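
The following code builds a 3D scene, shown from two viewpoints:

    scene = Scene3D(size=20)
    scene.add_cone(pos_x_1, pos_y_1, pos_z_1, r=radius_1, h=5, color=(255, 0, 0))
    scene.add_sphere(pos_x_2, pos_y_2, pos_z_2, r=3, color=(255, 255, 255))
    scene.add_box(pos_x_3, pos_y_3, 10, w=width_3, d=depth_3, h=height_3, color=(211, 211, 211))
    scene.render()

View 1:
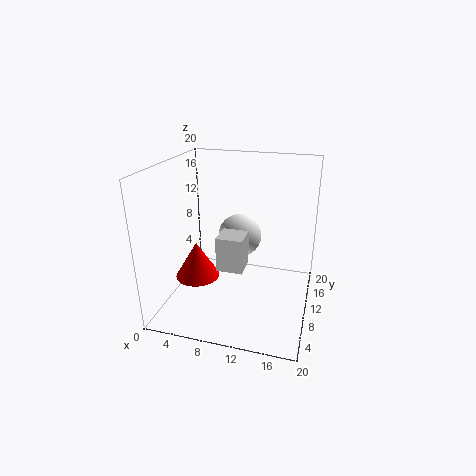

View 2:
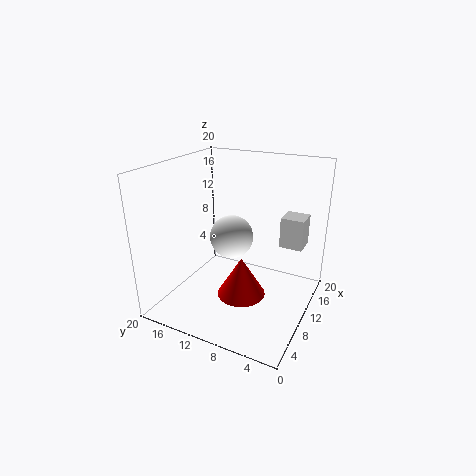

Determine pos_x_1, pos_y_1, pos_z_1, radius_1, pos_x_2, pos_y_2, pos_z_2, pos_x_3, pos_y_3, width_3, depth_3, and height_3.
pos_x_1 = 5, pos_y_1 = 7, pos_z_1 = 5, radius_1 = 3, pos_x_2 = 10, pos_y_2 = 11, pos_z_2 = 10, pos_x_3 = 10, pos_y_3 = 1, width_3 = 3, depth_3 = 3, height_3 = 4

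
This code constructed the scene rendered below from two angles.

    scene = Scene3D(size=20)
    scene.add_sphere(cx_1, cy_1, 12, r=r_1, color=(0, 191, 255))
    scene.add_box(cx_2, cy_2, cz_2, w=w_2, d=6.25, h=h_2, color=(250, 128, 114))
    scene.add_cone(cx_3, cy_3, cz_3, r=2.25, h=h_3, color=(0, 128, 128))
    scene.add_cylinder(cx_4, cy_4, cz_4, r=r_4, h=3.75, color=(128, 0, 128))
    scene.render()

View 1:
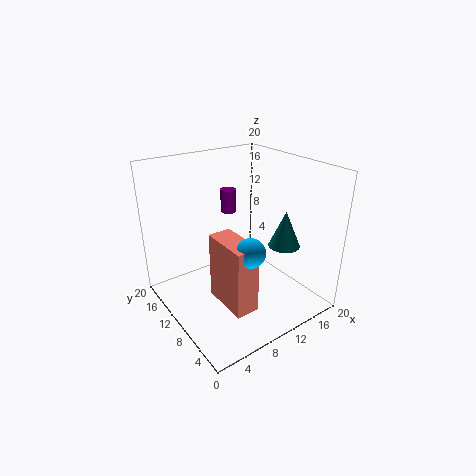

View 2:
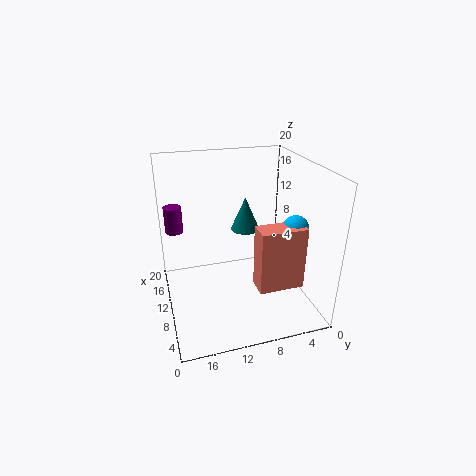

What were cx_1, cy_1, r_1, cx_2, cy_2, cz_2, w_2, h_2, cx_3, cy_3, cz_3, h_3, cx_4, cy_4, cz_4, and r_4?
cx_1 = 6.75; cy_1 = 3; r_1 = 1.75; cx_2 = 4.5; cy_2 = 2.25; cz_2 = 4; w_2 = 3; h_2 = 8.75; cx_3 = 16; cy_3 = 7; cz_3 = 8.25; h_3 = 5.25; cx_4 = 14; cy_4 = 18.25; cz_4 = 10.25; r_4 = 1.25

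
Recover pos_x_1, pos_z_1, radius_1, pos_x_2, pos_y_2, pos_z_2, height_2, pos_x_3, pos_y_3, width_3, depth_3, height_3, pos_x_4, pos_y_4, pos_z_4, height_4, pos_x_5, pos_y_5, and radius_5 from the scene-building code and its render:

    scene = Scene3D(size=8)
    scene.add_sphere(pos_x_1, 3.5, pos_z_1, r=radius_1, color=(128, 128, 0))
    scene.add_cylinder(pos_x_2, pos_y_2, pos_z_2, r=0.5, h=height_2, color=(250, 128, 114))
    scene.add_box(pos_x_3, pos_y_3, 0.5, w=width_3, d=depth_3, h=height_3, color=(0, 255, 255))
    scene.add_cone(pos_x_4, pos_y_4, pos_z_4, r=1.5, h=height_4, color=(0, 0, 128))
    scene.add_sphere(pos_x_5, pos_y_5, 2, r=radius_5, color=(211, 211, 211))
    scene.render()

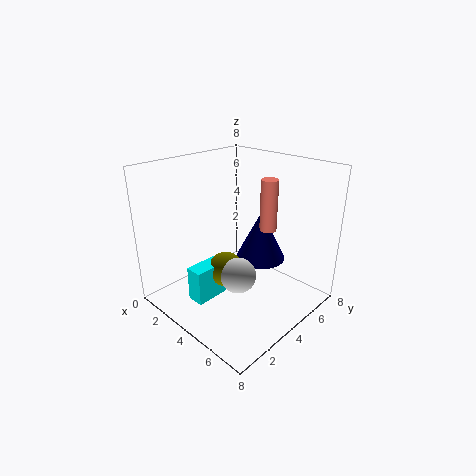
pos_x_1 = 3.5; pos_z_1 = 2; radius_1 = 1; pos_x_2 = 4.5; pos_y_2 = 6; pos_z_2 = 4; height_2 = 3; pos_x_3 = 2.5; pos_y_3 = 1.5; width_3 = 1; depth_3 = 2; height_3 = 2; pos_x_4 = 4; pos_y_4 = 6; pos_z_4 = 2; height_4 = 3; pos_x_5 = 4.5; pos_y_5 = 3.5; radius_5 = 1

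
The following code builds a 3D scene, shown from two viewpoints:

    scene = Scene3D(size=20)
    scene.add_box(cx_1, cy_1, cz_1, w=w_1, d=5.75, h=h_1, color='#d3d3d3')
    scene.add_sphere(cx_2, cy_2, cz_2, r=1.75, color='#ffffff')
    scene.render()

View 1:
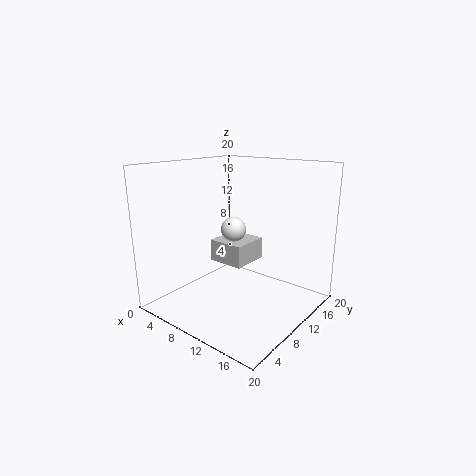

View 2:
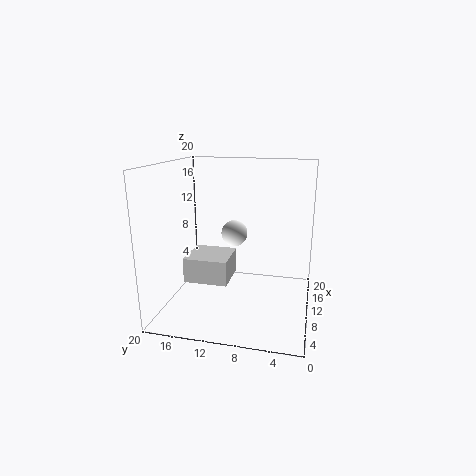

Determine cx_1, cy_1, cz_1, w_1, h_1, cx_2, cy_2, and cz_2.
cx_1 = 4.5; cy_1 = 10.25; cz_1 = 5.25; w_1 = 5.5; h_1 = 3.25; cx_2 = 9; cy_2 = 10.25; cz_2 = 11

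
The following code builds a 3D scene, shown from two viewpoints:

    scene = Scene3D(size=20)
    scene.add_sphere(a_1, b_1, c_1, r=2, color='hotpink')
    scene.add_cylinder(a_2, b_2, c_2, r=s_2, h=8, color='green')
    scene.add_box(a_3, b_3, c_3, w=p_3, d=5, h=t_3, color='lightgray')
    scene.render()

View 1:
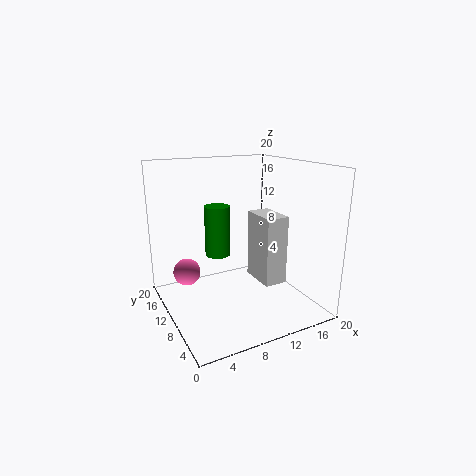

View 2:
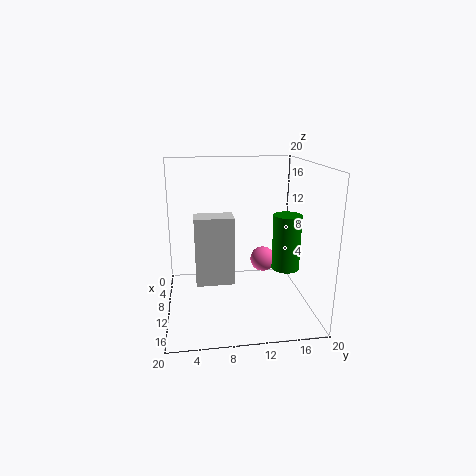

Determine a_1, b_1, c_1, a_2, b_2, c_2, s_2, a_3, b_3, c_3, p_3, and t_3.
a_1 = 4
b_1 = 15
c_1 = 4
a_2 = 10
b_2 = 17
c_2 = 5
s_2 = 2
a_3 = 11
b_3 = 4
c_3 = 5
p_3 = 3
t_3 = 9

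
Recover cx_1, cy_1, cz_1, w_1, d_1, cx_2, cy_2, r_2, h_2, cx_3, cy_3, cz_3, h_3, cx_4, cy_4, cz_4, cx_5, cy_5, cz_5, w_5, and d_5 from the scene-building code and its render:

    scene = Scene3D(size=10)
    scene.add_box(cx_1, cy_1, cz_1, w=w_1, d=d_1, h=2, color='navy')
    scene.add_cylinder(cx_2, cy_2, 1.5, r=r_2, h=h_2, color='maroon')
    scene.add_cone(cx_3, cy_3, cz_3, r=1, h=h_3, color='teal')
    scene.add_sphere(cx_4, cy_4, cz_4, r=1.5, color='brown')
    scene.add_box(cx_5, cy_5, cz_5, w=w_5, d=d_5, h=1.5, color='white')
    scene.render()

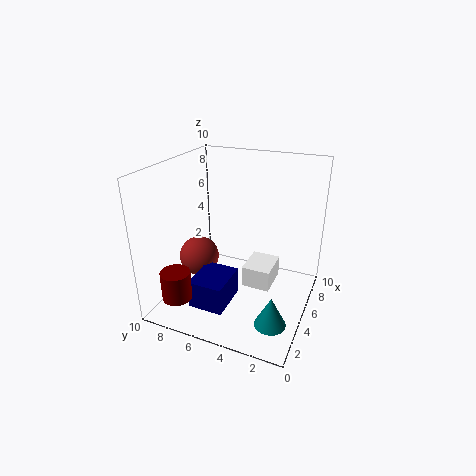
cx_1 = 2; cy_1 = 5; cz_1 = 0.5; w_1 = 3; d_1 = 2.5; cx_2 = 1.5; cy_2 = 8; r_2 = 1; h_2 = 2; cx_3 = 2; cy_3 = 1.5; cz_3 = 1; h_3 = 2; cx_4 = 5.5; cy_4 = 8.5; cz_4 = 2.5; cx_5 = 4.5; cy_5 = 2.5; cz_5 = 1.5; w_5 = 2.5; d_5 = 2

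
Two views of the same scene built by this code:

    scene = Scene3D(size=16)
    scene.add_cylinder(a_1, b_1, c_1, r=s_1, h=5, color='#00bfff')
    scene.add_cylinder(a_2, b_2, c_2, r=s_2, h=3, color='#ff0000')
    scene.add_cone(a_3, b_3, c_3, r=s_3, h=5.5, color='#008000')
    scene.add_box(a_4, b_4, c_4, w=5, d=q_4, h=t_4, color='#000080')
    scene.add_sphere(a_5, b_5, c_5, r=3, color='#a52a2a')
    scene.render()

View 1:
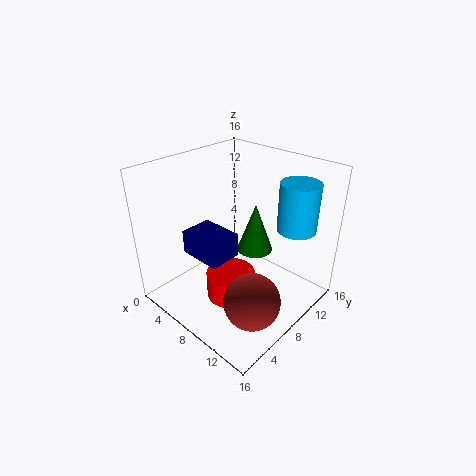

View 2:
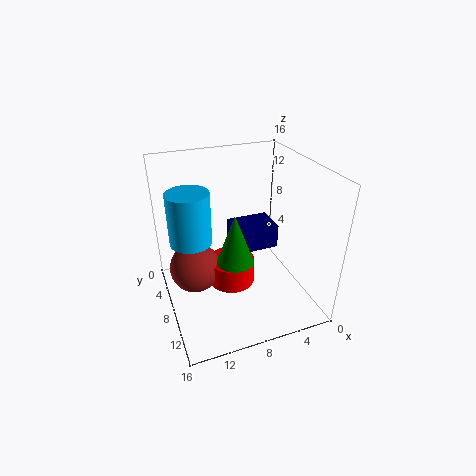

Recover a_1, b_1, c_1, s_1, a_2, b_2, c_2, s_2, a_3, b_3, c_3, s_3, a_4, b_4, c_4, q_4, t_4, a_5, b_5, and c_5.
a_1 = 13.75, b_1 = 10.5, c_1 = 10.25, s_1 = 2, a_2 = 8.25, b_2 = 6.5, c_2 = 1.25, s_2 = 2.75, a_3 = 9, b_3 = 9.75, c_3 = 6.25, s_3 = 2, a_4 = 3, b_4 = 4.25, c_4 = 5.75, q_4 = 3.75, t_4 = 2.75, a_5 = 12.5, b_5 = 5.25, c_5 = 3.25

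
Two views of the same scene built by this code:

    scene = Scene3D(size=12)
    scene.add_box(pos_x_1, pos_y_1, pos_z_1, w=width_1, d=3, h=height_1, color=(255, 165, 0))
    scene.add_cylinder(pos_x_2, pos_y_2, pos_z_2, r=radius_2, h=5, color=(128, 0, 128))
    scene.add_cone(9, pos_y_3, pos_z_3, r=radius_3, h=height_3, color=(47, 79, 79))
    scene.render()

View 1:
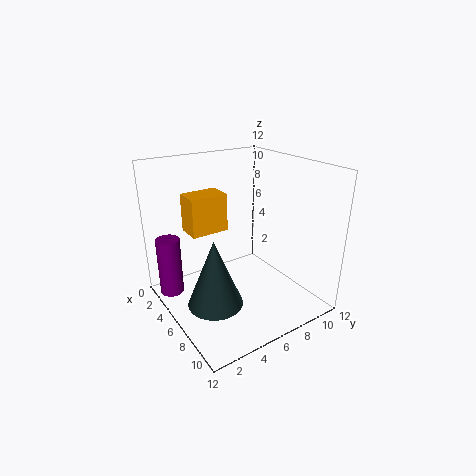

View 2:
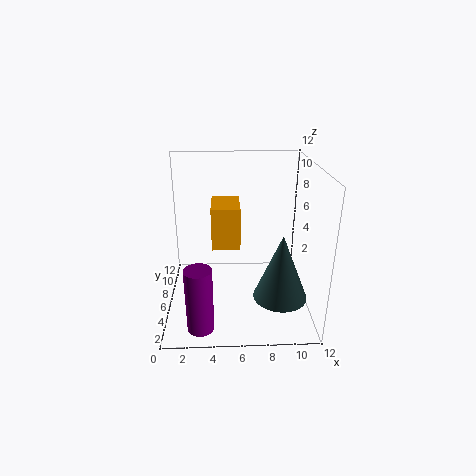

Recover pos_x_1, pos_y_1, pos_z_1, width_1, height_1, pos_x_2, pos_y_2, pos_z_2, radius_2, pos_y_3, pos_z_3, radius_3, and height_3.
pos_x_1 = 4; pos_y_1 = 2; pos_z_1 = 7; width_1 = 2; height_1 = 3; pos_x_2 = 3; pos_y_2 = 1; pos_z_2 = 1; radius_2 = 1; pos_y_3 = 2; pos_z_3 = 3; radius_3 = 2; height_3 = 5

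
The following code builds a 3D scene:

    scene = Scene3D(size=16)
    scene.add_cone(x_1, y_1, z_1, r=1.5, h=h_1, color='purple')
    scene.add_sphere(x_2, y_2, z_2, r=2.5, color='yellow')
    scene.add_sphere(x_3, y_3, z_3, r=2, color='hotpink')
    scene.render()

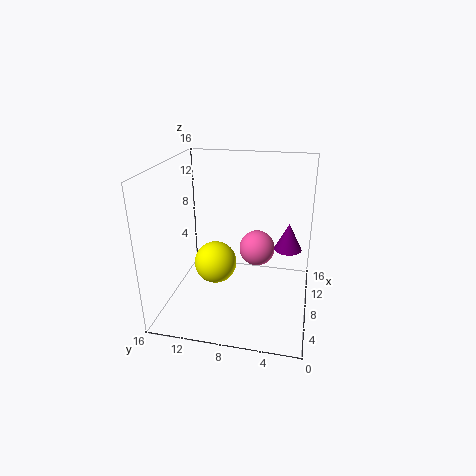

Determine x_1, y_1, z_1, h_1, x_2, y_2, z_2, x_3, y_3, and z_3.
x_1 = 8.5, y_1 = 2.5, z_1 = 7, h_1 = 3, x_2 = 9, y_2 = 11, z_2 = 4, x_3 = 9, y_3 = 6, z_3 = 6.5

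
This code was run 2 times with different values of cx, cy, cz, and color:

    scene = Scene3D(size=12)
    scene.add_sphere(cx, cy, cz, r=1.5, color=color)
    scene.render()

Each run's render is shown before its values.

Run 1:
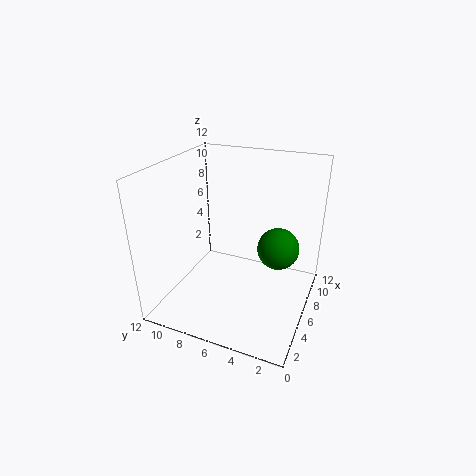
cx = 4
cy = 2
cz = 7
color = 'green'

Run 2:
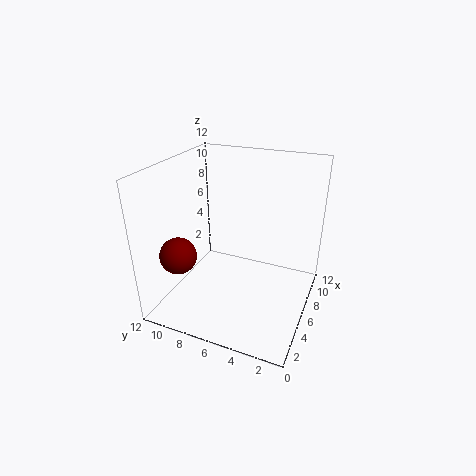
cx = 3
cy = 10
cz = 5
color = 'maroon'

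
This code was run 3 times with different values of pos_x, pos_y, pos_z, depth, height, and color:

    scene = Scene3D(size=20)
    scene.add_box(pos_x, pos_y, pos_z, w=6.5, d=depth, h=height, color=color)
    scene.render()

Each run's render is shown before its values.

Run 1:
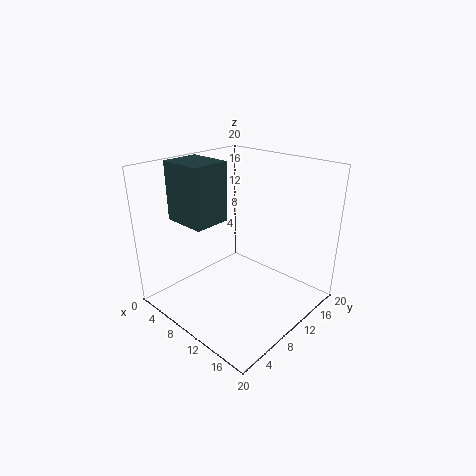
pos_x = 0.5; pos_y = 5.5; pos_z = 11.5; depth = 5.5; height = 8.5; color = 'darkslategray'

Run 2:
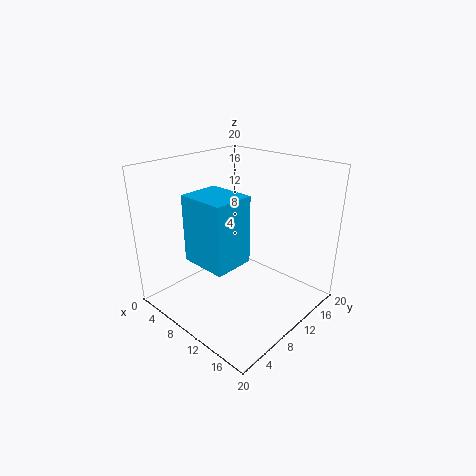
pos_x = 6.5; pos_y = 3.5; pos_z = 8; depth = 5.5; height = 9; color = 'deepskyblue'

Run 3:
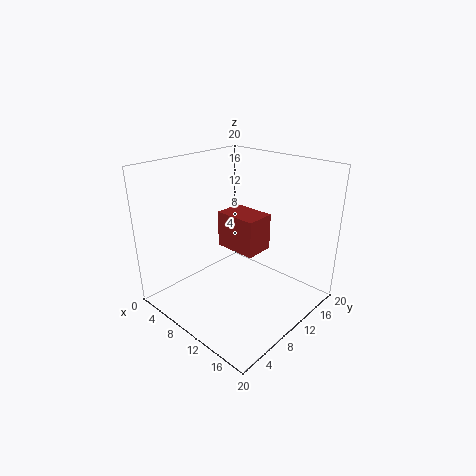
pos_x = 4.5; pos_y = 11.5; pos_z = 6.5; depth = 4.5; height = 5.5; color = 'brown'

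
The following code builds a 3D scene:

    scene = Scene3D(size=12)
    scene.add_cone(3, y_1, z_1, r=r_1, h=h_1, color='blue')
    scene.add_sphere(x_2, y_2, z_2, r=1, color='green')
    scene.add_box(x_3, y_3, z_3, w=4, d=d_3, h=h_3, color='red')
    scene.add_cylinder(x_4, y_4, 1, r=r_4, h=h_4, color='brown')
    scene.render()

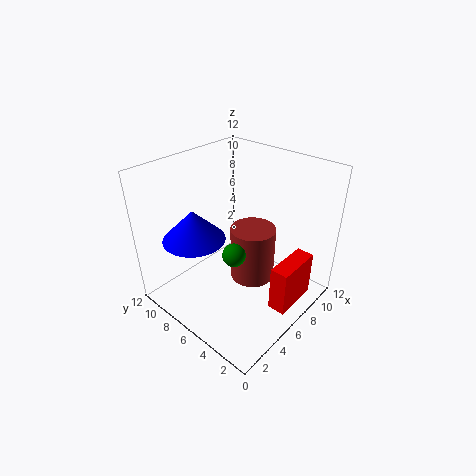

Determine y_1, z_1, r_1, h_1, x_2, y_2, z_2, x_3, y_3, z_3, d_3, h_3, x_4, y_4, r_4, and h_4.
y_1 = 8; z_1 = 6.5; r_1 = 2.5; h_1 = 2.5; x_2 = 5.5; y_2 = 6; z_2 = 4.5; x_3 = 6; y_3 = 1; z_3 = 0.5; d_3 = 1.5; h_3 = 4; x_4 = 8; y_4 = 6; r_4 = 2; h_4 = 5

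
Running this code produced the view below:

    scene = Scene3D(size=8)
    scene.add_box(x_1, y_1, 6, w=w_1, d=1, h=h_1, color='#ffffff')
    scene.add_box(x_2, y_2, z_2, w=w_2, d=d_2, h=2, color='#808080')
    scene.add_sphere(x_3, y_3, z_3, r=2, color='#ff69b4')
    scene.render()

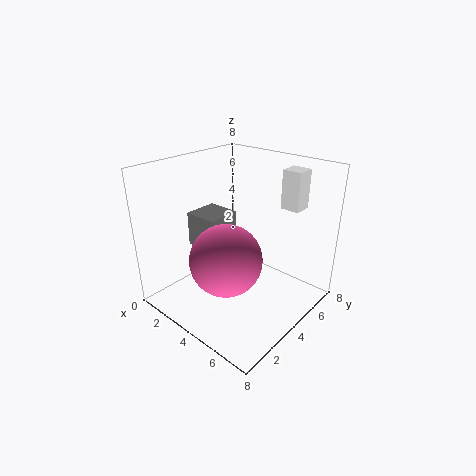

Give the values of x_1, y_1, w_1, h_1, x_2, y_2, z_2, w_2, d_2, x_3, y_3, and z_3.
x_1 = 6, y_1 = 5, w_1 = 1, h_1 = 2, x_2 = 1, y_2 = 3, z_2 = 3, w_2 = 2, d_2 = 2, x_3 = 4, y_3 = 3, z_3 = 3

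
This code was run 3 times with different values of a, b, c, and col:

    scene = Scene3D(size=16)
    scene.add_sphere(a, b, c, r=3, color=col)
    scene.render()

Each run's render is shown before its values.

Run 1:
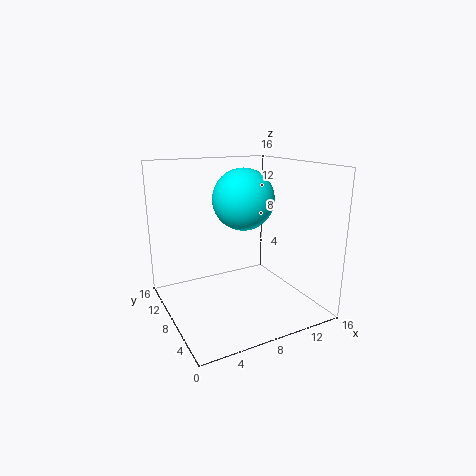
a = 7; b = 5; c = 13; col = 'cyan'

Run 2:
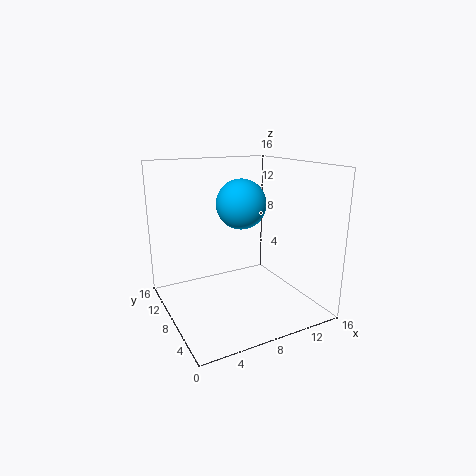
a = 10; b = 11; c = 11; col = 'deepskyblue'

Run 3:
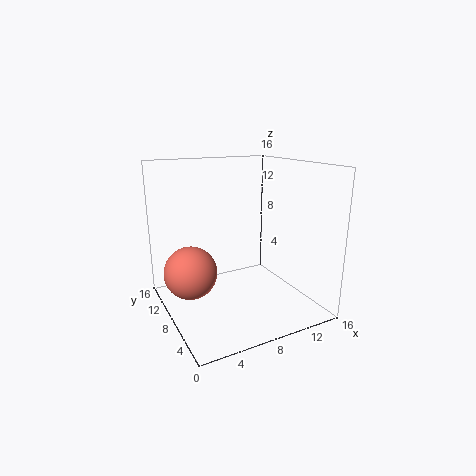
a = 3; b = 10; c = 4; col = 'salmon'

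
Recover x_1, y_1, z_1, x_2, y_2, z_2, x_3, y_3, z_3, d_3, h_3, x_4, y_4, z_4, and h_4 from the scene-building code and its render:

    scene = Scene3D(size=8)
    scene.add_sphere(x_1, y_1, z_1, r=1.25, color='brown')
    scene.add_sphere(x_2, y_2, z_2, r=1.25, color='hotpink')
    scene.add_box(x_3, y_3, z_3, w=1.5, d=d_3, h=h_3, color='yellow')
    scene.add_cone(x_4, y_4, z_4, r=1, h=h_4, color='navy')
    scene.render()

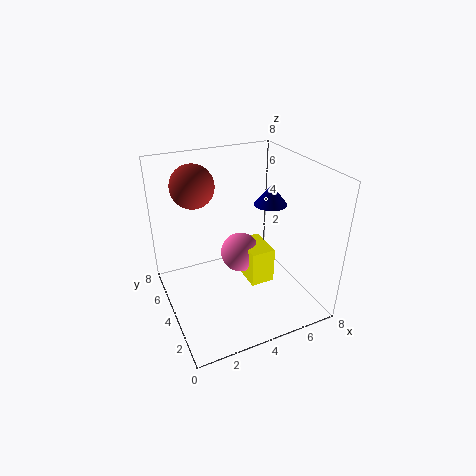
x_1 = 2.25, y_1 = 6.25, z_1 = 6.5, x_2 = 5, y_2 = 5.75, z_2 = 1.75, x_3 = 5, y_3 = 4, z_3 = 0.25, d_3 = 2.25, h_3 = 2.25, x_4 = 6.75, y_4 = 5.25, z_4 = 5, h_4 = 1.25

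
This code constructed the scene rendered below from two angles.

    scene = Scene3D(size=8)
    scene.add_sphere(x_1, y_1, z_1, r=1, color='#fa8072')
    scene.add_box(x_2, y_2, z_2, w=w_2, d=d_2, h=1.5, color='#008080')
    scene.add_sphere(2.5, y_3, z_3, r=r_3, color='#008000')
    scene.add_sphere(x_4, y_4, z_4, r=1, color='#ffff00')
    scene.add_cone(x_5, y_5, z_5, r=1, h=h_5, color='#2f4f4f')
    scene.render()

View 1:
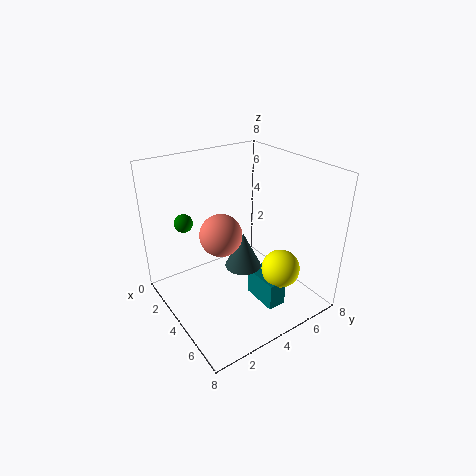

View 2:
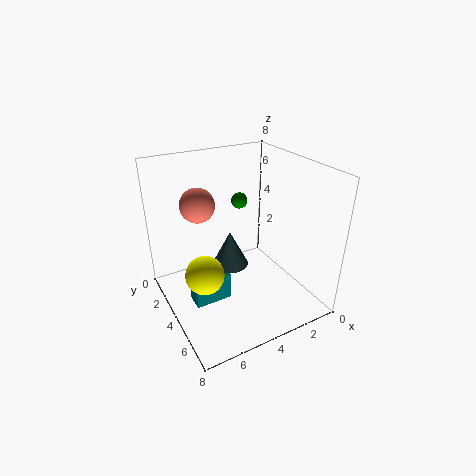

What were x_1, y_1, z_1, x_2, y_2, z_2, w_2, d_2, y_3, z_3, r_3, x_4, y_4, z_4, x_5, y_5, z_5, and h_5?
x_1 = 5.5, y_1 = 2, z_1 = 5.5, x_2 = 5, y_2 = 4, z_2 = 1, w_2 = 2, d_2 = 1, y_3 = 1.5, z_3 = 5, r_3 = 0.5, x_4 = 6.5, y_4 = 5, z_4 = 3, x_5 = 4.5, y_5 = 4, z_5 = 2.5, h_5 = 2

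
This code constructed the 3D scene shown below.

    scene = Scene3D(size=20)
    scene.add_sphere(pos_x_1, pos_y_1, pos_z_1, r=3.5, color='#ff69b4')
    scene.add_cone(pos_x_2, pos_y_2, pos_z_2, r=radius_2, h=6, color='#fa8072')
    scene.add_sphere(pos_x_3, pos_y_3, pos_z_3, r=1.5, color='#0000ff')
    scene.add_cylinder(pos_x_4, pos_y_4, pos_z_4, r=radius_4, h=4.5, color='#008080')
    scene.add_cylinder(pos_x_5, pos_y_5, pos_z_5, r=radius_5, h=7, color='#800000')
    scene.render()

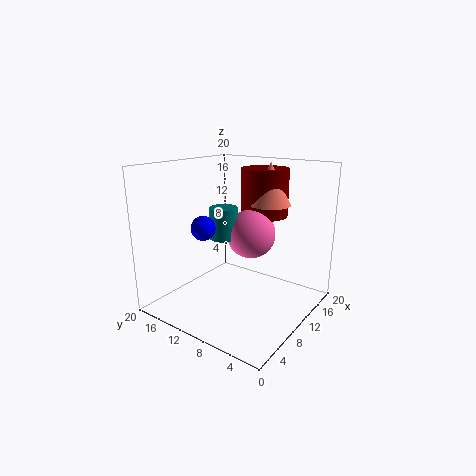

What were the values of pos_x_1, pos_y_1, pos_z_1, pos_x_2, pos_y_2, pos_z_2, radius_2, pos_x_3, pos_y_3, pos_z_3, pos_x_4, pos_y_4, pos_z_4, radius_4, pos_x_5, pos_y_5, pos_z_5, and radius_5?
pos_x_1 = 12.5, pos_y_1 = 9.5, pos_z_1 = 10, pos_x_2 = 15, pos_y_2 = 8, pos_z_2 = 14, radius_2 = 3, pos_x_3 = 3.5, pos_y_3 = 10.5, pos_z_3 = 13, pos_x_4 = 10, pos_y_4 = 12.5, pos_z_4 = 9.5, radius_4 = 2, pos_x_5 = 16, pos_y_5 = 9.5, pos_z_5 = 12, radius_5 = 3.5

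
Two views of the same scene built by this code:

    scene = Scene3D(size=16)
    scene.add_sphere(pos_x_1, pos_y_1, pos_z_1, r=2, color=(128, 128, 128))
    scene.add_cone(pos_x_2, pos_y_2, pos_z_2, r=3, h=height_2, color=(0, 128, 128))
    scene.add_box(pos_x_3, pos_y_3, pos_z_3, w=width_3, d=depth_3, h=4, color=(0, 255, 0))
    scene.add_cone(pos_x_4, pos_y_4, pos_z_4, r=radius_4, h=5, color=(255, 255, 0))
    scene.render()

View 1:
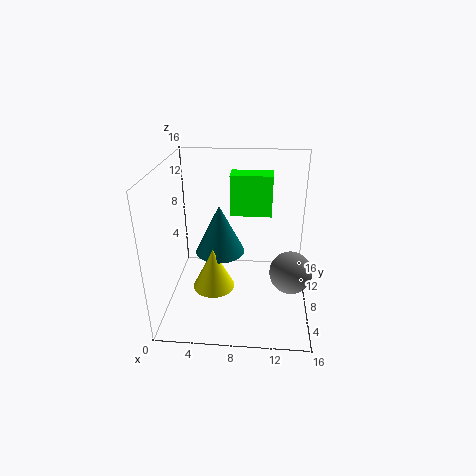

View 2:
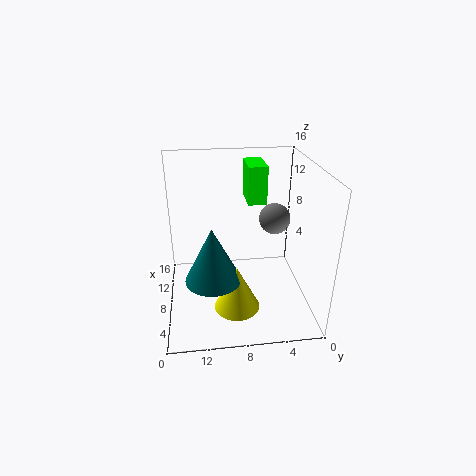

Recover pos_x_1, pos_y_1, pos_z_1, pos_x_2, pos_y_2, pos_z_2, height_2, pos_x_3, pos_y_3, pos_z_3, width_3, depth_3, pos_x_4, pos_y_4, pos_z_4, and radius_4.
pos_x_1 = 13.5
pos_y_1 = 2.5
pos_z_1 = 7.5
pos_x_2 = 5.5
pos_y_2 = 11
pos_z_2 = 4.5
height_2 = 6
pos_x_3 = 7.5
pos_y_3 = 5
pos_z_3 = 12
width_3 = 4
depth_3 = 2
pos_x_4 = 5
pos_y_4 = 8.5
pos_z_4 = 1
radius_4 = 2.5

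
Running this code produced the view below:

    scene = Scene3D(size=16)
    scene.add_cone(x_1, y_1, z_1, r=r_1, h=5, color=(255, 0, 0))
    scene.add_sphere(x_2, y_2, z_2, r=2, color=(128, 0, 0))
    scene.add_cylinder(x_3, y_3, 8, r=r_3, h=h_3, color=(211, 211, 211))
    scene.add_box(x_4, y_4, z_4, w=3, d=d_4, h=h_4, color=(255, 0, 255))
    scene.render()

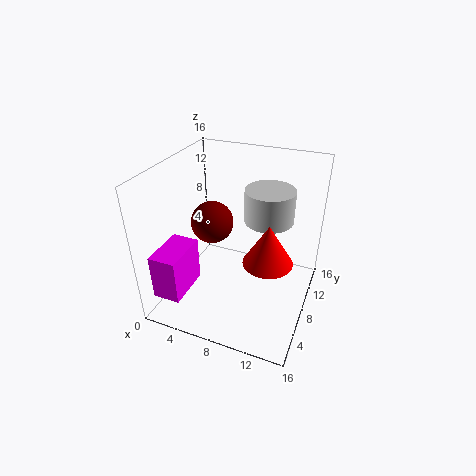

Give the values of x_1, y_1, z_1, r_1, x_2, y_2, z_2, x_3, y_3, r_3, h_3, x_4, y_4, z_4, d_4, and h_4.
x_1 = 11, y_1 = 10, z_1 = 4, r_1 = 3, x_2 = 7, y_2 = 4, z_2 = 12, x_3 = 10, y_3 = 13, r_3 = 3, h_3 = 4, x_4 = 1, y_4 = 1, z_4 = 3, d_4 = 5, h_4 = 5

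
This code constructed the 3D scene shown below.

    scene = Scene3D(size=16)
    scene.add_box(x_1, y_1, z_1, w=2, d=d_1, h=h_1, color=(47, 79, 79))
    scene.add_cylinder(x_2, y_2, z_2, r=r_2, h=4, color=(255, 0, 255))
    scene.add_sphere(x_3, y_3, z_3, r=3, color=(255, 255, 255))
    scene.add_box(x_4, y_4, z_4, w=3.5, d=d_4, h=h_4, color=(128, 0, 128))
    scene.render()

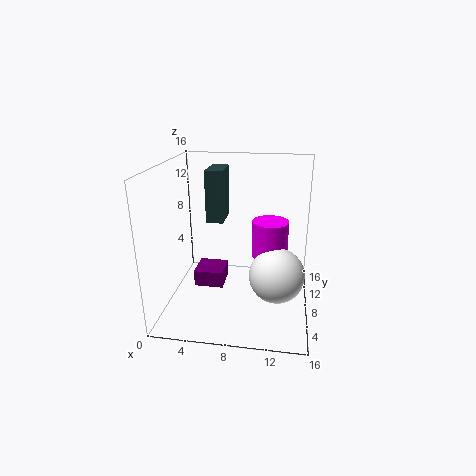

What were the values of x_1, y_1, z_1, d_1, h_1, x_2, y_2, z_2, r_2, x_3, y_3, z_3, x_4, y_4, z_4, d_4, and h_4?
x_1 = 4; y_1 = 9.5; z_1 = 9; d_1 = 4; h_1 = 6; x_2 = 11.5; y_2 = 8.5; z_2 = 6; r_2 = 2; x_3 = 12.5; y_3 = 6.5; z_3 = 4.5; x_4 = 2.5; y_4 = 8.5; z_4 = 1; d_4 = 3.5; h_4 = 2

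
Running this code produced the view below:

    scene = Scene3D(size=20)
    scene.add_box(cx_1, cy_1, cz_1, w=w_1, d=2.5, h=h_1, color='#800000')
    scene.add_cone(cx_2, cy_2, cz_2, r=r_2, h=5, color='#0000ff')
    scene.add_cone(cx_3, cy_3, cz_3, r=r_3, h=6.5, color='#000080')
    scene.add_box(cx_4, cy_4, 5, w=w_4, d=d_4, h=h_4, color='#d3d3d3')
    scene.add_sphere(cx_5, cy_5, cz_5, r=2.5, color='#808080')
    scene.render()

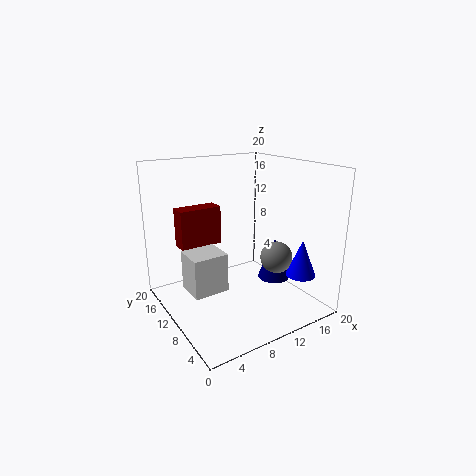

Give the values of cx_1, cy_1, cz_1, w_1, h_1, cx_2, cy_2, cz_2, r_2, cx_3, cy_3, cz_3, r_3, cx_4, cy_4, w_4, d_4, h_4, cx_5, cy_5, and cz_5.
cx_1 = 3, cy_1 = 13, cz_1 = 8.5, w_1 = 6, h_1 = 5.5, cx_2 = 16, cy_2 = 3.5, cz_2 = 5.5, r_2 = 2, cx_3 = 17.5, cy_3 = 11, cz_3 = 1.5, r_3 = 2.5, cx_4 = 1.5, cy_4 = 6, w_4 = 4.5, d_4 = 4, h_4 = 5, cx_5 = 17.5, cy_5 = 10.5, cz_5 = 5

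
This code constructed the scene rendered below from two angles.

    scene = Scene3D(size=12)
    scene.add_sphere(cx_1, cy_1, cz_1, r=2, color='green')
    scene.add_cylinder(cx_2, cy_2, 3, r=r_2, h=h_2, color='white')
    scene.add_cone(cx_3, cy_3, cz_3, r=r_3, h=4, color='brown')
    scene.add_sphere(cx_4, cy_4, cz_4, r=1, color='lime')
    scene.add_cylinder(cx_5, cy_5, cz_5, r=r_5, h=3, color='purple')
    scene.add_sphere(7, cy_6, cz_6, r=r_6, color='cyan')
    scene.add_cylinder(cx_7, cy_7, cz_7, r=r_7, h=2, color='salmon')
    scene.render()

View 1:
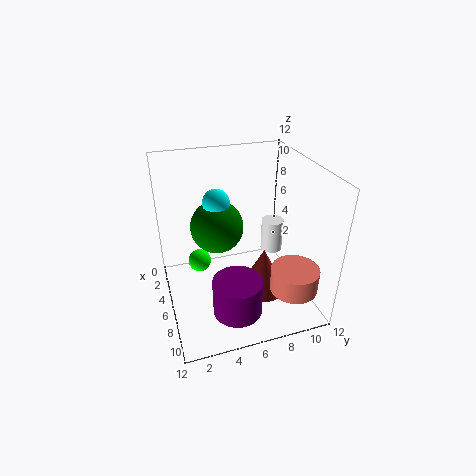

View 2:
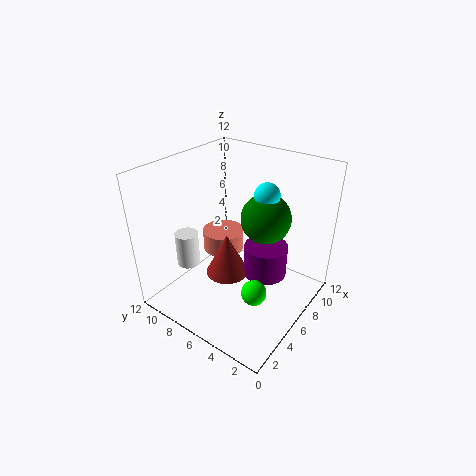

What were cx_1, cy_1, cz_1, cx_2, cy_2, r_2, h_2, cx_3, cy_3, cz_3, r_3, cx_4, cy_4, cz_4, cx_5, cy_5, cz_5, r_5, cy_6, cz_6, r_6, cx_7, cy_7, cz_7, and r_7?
cx_1 = 7
cy_1 = 4
cz_1 = 8
cx_2 = 4
cy_2 = 10
r_2 = 1
h_2 = 3
cx_3 = 7
cy_3 = 8
cz_3 = 1
r_3 = 2
cx_4 = 4
cy_4 = 3
cz_4 = 3
cx_5 = 9
cy_5 = 5
cz_5 = 1
r_5 = 2
cy_6 = 4
cz_6 = 10
r_6 = 1
cx_7 = 9
cy_7 = 10
cz_7 = 2
r_7 = 2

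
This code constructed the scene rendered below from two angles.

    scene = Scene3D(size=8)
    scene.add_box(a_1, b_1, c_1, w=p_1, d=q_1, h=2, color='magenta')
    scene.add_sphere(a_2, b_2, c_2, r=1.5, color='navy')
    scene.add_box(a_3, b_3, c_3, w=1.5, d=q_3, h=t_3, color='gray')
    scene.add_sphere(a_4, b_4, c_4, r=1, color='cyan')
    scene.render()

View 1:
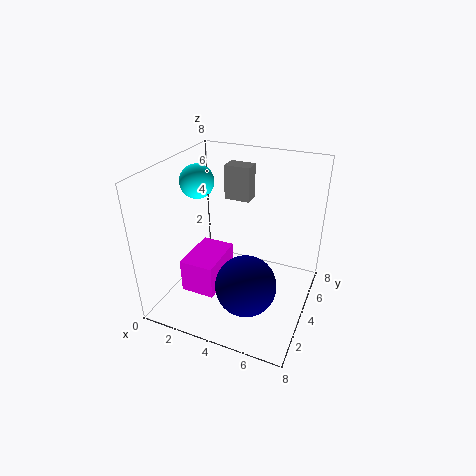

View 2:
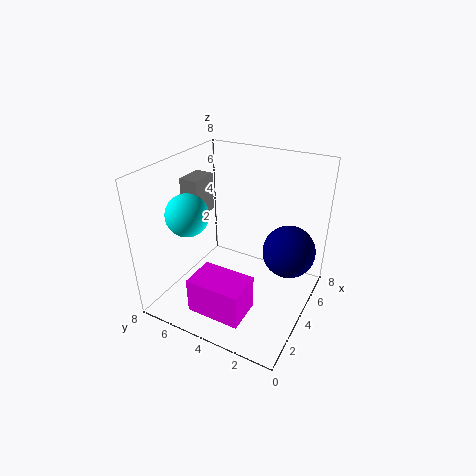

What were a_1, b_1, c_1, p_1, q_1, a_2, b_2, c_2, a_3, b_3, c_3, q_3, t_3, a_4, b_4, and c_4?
a_1 = 1, b_1 = 2.5, c_1 = 0.5, p_1 = 2, q_1 = 3, a_2 = 5.5, b_2 = 1.5, c_2 = 3, a_3 = 2.5, b_3 = 5.5, c_3 = 5.5, q_3 = 1, t_3 = 2, a_4 = 1, b_4 = 5, c_4 = 6.5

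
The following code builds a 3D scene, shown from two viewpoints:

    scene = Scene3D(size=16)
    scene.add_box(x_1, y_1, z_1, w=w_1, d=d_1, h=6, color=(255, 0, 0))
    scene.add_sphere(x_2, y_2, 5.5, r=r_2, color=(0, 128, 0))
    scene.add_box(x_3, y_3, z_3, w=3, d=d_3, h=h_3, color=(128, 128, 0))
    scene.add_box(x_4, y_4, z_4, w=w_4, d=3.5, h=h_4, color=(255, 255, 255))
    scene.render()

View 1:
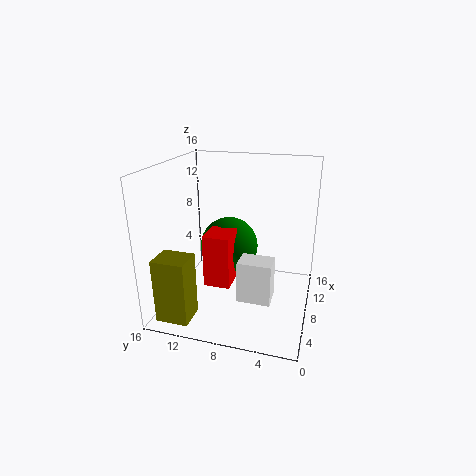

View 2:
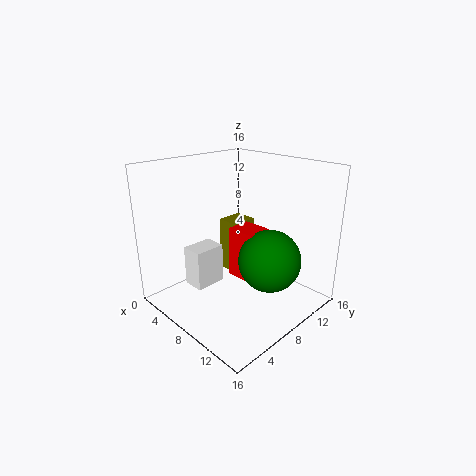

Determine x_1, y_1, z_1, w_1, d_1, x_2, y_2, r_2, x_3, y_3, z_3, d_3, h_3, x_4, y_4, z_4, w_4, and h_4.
x_1 = 6, y_1 = 8.5, z_1 = 2.5, w_1 = 3.5, d_1 = 3, x_2 = 11, y_2 = 10, r_2 = 3.5, x_3 = 1, y_3 = 11.5, z_3 = 0.5, d_3 = 3.5, h_3 = 7, x_4 = 4, y_4 = 3.5, z_4 = 2.5, w_4 = 2.5, h_4 = 4.5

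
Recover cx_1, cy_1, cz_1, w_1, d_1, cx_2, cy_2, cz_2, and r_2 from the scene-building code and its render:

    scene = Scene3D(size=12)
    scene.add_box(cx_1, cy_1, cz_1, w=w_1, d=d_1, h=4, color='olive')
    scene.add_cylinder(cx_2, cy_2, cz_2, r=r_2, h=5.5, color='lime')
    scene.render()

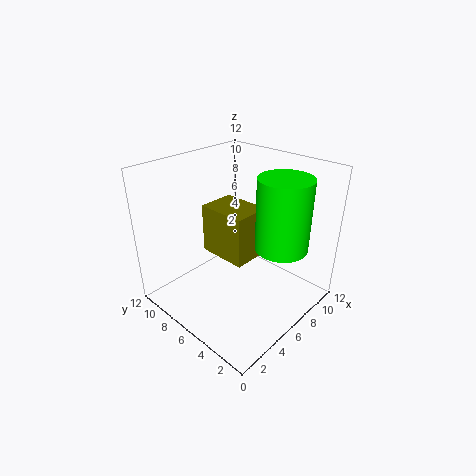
cx_1 = 4
cy_1 = 4
cz_1 = 5
w_1 = 3
d_1 = 4
cx_2 = 6.5
cy_2 = 2
cz_2 = 6.5
r_2 = 2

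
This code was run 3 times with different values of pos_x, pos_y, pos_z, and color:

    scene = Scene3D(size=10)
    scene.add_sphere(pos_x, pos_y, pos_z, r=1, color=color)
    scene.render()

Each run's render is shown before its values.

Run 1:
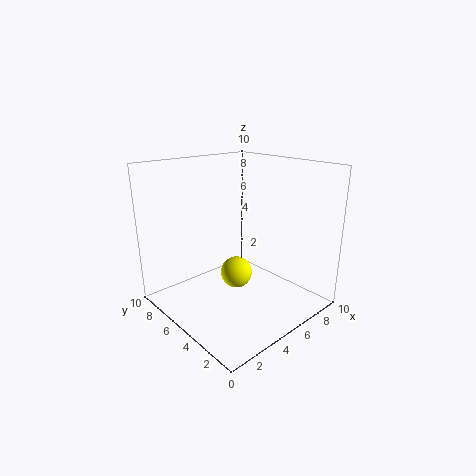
pos_x = 3.5
pos_y = 3.5
pos_z = 3.5
color = 'yellow'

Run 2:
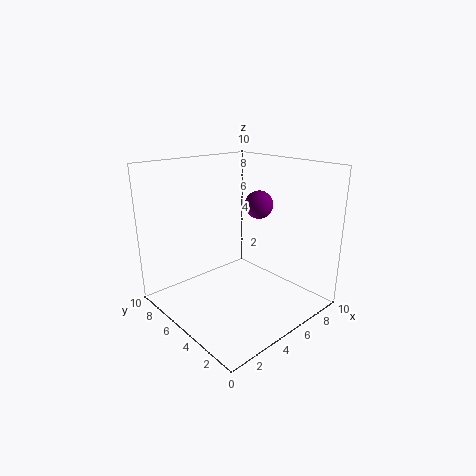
pos_x = 7
pos_y = 5
pos_z = 7
color = 'purple'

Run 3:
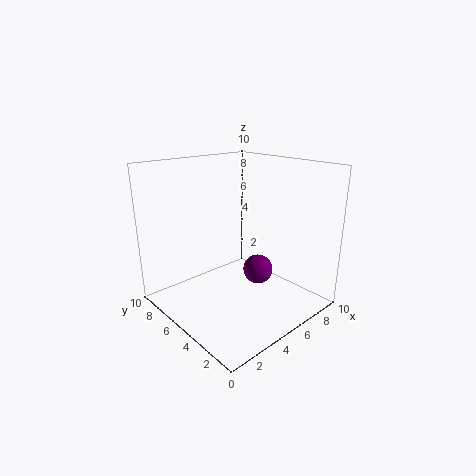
pos_x = 5.5
pos_y = 3.5
pos_z = 3
color = 'purple'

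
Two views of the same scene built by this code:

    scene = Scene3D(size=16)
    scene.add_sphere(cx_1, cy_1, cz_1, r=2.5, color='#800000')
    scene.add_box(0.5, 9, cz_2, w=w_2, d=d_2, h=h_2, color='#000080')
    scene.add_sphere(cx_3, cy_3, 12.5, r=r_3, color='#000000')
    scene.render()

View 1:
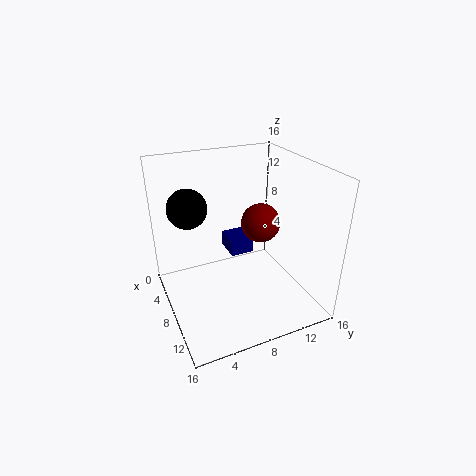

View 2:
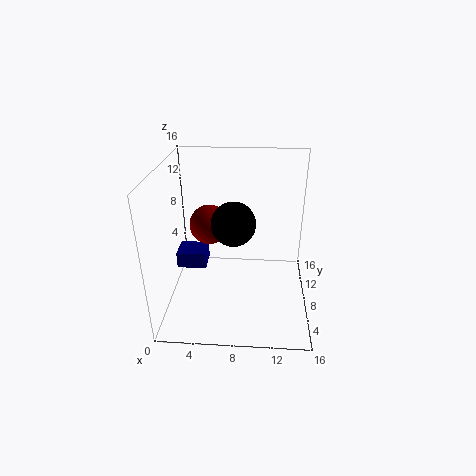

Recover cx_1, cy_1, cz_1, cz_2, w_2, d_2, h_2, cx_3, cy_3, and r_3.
cx_1 = 4, cy_1 = 13, cz_1 = 7, cz_2 = 3, w_2 = 3.5, d_2 = 3, h_2 = 2, cx_3 = 8, cy_3 = 2.5, r_3 = 2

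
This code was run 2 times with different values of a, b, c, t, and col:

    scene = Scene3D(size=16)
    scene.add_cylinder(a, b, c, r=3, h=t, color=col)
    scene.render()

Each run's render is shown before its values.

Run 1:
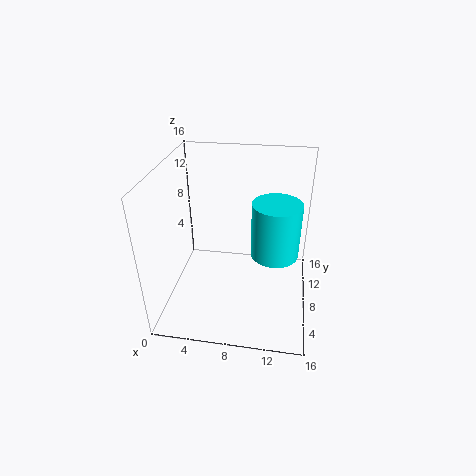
a = 12
b = 12
c = 3.5
t = 7
col = 'cyan'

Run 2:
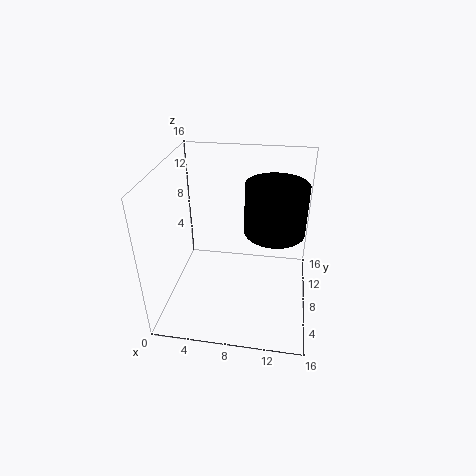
a = 12
b = 6
c = 10.5
t = 5
col = 'black'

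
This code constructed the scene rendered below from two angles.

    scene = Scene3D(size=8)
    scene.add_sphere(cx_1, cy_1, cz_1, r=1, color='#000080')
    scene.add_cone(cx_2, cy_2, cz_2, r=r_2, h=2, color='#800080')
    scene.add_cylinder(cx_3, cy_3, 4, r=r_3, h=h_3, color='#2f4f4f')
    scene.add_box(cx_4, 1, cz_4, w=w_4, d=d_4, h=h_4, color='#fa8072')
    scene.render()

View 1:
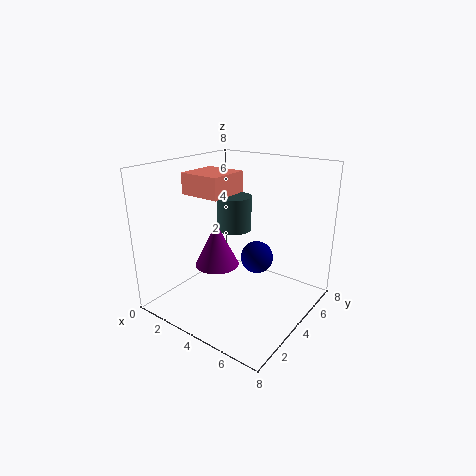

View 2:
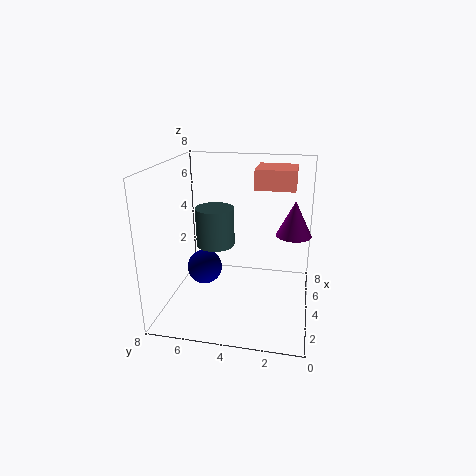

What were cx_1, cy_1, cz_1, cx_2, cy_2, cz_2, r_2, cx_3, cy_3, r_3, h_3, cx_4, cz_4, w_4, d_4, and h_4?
cx_1 = 4; cy_1 = 6; cz_1 = 2; cx_2 = 5; cy_2 = 1; cz_2 = 4; r_2 = 1; cx_3 = 3; cy_3 = 5; r_3 = 1; h_3 = 2; cx_4 = 3; cz_4 = 7; w_4 = 2; d_4 = 2; h_4 = 1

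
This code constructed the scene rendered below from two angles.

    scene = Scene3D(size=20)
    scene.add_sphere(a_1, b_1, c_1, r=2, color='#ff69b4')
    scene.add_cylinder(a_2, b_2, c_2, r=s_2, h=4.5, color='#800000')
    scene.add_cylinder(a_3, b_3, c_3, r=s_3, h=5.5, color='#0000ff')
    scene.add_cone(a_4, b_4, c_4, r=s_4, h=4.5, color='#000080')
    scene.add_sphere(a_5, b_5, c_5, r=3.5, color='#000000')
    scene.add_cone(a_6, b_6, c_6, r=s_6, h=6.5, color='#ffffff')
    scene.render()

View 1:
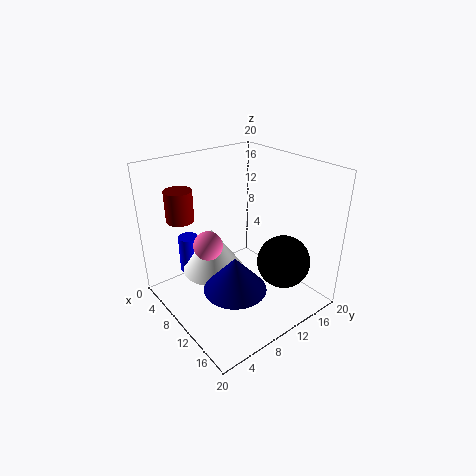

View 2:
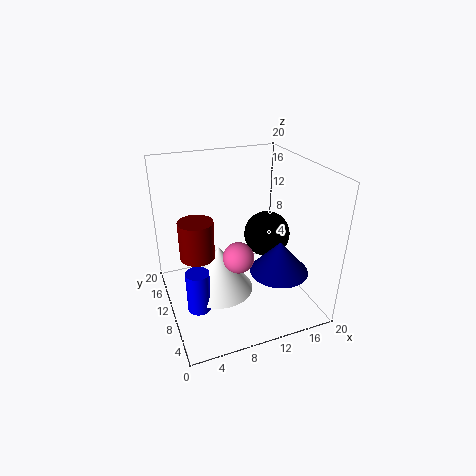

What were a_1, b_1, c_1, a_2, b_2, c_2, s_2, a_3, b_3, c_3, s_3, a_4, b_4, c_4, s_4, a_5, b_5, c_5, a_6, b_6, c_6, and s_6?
a_1 = 8.5; b_1 = 6; c_1 = 9.5; a_2 = 3; b_2 = 5; c_2 = 11.5; s_2 = 2; a_3 = 3; b_3 = 6; c_3 = 3; s_3 = 1.5; a_4 = 14.5; b_4 = 6; c_4 = 6; s_4 = 4; a_5 = 16; b_5 = 13; c_5 = 8; a_6 = 6.5; b_6 = 8; c_6 = 4; s_6 = 4.5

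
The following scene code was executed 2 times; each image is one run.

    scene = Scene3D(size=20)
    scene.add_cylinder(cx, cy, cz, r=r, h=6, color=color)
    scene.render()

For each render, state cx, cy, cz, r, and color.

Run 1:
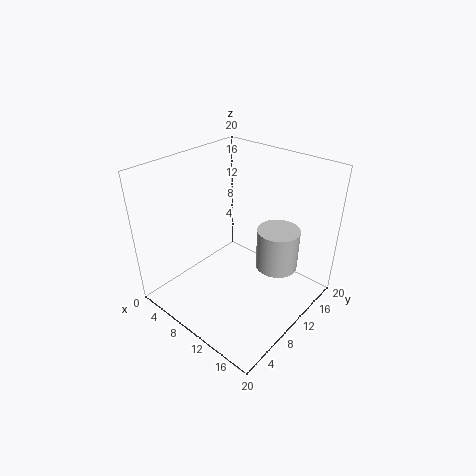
cx = 14; cy = 14; cz = 5; r = 3; color = 'lightgray'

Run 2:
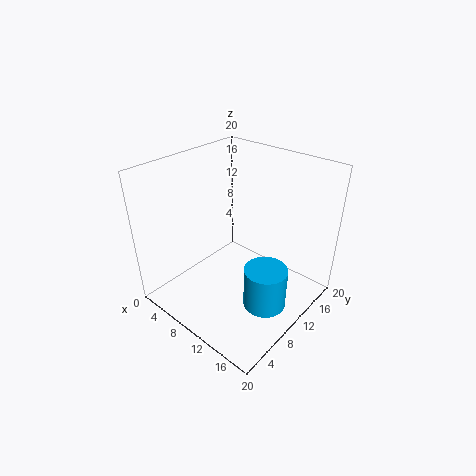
cx = 15; cy = 10; cz = 1; r = 3; color = 'deepskyblue'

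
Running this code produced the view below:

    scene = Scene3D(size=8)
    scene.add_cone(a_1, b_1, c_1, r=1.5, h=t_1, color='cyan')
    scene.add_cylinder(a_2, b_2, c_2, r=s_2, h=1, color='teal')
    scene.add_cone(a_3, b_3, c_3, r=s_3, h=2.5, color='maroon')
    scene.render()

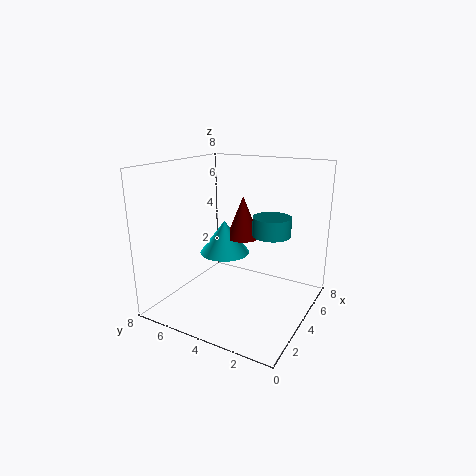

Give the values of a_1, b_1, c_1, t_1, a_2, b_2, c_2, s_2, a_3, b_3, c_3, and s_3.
a_1 = 5; b_1 = 5.5; c_1 = 2.5; t_1 = 2; a_2 = 4; b_2 = 2; c_2 = 4.5; s_2 = 1; a_3 = 5.5; b_3 = 4.5; c_3 = 3.5; s_3 = 1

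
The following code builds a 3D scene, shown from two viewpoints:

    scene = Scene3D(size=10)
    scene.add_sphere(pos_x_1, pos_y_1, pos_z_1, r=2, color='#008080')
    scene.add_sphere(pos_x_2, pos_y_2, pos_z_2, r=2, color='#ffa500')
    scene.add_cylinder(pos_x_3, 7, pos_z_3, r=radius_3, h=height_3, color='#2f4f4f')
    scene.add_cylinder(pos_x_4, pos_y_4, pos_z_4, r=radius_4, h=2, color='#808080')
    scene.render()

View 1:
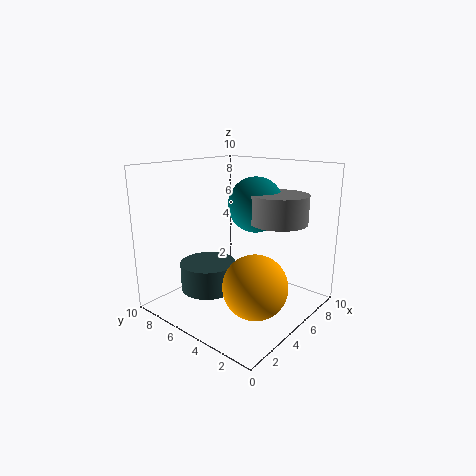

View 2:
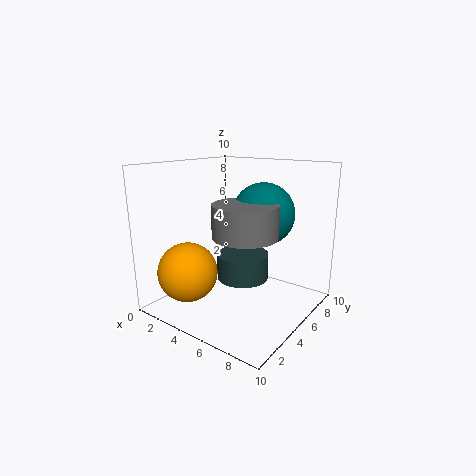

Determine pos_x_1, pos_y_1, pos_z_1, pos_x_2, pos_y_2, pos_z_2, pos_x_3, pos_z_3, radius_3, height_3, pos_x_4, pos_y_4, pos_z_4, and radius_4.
pos_x_1 = 7, pos_y_1 = 5, pos_z_1 = 7, pos_x_2 = 3, pos_y_2 = 2, pos_z_2 = 3, pos_x_3 = 4, pos_z_3 = 1, radius_3 = 2, height_3 = 2, pos_x_4 = 7, pos_y_4 = 3, pos_z_4 = 6, radius_4 = 2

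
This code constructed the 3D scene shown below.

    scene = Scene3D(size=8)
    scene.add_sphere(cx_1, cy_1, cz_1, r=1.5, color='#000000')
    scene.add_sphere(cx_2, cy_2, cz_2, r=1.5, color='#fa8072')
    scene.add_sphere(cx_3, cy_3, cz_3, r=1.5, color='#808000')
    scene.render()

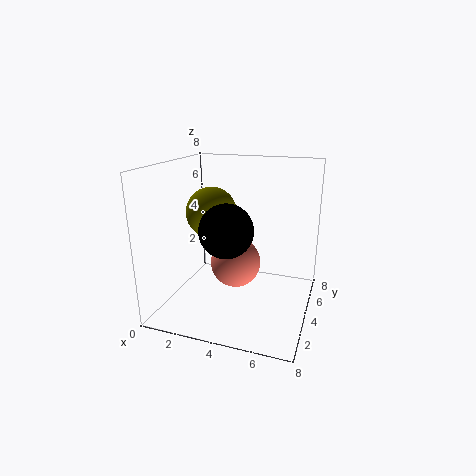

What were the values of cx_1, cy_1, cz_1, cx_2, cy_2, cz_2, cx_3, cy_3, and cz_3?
cx_1 = 3.5, cy_1 = 3.5, cz_1 = 4.5, cx_2 = 3.5, cy_2 = 5, cz_2 = 2, cx_3 = 2, cy_3 = 5, cz_3 = 5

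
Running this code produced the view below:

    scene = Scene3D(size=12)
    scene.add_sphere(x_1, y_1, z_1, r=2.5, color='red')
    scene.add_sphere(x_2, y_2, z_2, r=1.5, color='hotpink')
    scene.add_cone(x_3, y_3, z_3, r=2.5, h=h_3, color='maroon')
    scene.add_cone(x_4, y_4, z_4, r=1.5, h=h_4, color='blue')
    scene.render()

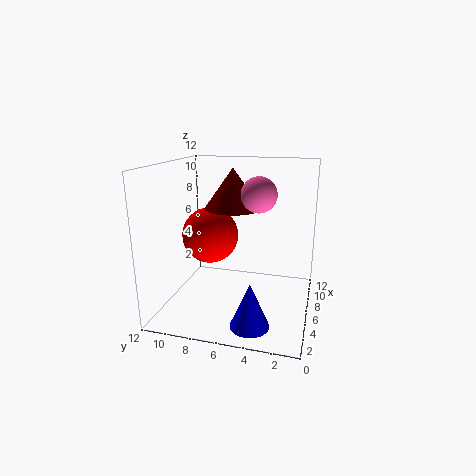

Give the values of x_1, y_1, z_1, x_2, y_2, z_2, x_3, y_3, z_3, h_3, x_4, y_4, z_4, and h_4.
x_1 = 7.5; y_1 = 9; z_1 = 5.5; x_2 = 7; y_2 = 4.5; z_2 = 9.5; x_3 = 8; y_3 = 7; z_3 = 8; h_3 = 3.5; x_4 = 2; y_4 = 4; z_4 = 0.5; h_4 = 3.5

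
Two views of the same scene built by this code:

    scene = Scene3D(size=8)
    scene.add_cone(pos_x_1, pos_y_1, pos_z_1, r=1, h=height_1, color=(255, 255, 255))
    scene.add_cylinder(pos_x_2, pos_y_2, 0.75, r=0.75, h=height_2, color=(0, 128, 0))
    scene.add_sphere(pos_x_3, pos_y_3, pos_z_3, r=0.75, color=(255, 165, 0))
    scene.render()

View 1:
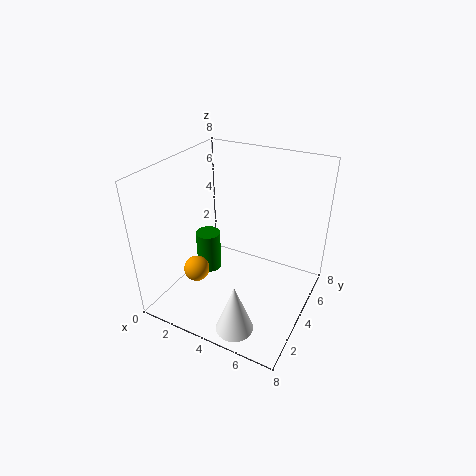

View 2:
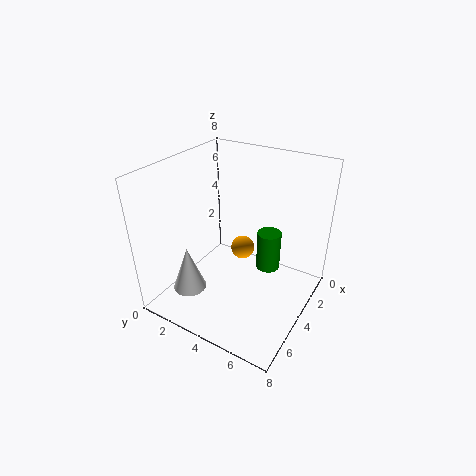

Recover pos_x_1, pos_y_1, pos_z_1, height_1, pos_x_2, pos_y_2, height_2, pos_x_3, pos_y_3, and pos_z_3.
pos_x_1 = 5.25, pos_y_1 = 1.25, pos_z_1 = 0.25, height_1 = 2.75, pos_x_2 = 1.5, pos_y_2 = 4.75, height_2 = 2.5, pos_x_3 = 1.75, pos_y_3 = 3, pos_z_3 = 1.75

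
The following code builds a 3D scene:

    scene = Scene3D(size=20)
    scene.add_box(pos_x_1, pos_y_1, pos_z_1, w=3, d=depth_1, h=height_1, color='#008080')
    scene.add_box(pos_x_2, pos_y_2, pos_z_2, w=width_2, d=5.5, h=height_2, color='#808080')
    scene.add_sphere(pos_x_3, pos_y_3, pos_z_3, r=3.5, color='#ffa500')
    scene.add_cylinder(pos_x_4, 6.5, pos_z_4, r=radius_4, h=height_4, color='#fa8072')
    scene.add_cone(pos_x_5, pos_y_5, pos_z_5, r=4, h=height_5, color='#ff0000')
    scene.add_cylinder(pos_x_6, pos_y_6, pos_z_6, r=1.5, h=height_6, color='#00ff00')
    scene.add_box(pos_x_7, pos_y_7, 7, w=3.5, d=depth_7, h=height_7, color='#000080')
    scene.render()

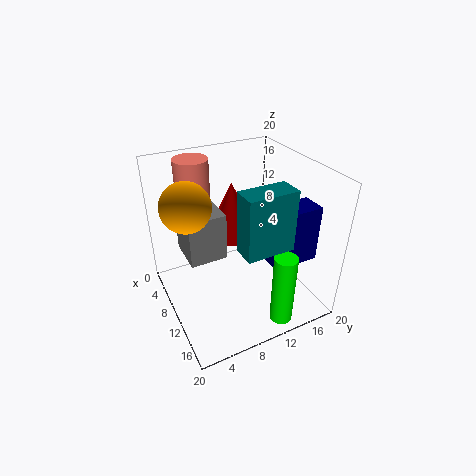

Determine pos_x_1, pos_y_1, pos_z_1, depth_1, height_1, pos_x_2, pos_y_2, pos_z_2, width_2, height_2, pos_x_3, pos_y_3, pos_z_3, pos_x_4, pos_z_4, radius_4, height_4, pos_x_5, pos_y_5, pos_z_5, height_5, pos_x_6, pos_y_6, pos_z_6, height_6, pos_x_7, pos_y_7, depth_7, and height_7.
pos_x_1 = 15.5; pos_y_1 = 7; pos_z_1 = 12.5; depth_1 = 6; height_1 = 7.5; pos_x_2 = 2.5; pos_y_2 = 3.5; pos_z_2 = 6; width_2 = 6; height_2 = 7; pos_x_3 = 6.5; pos_y_3 = 4; pos_z_3 = 14.5; pos_x_4 = 2.5; pos_z_4 = 10; radius_4 = 2.5; height_4 = 9.5; pos_x_5 = 4; pos_y_5 = 12; pos_z_5 = 7; height_5 = 8.5; pos_x_6 = 18; pos_y_6 = 12.5; pos_z_6 = 1; height_6 = 10; pos_x_7 = 12; pos_y_7 = 13; depth_7 = 6.5; height_7 = 8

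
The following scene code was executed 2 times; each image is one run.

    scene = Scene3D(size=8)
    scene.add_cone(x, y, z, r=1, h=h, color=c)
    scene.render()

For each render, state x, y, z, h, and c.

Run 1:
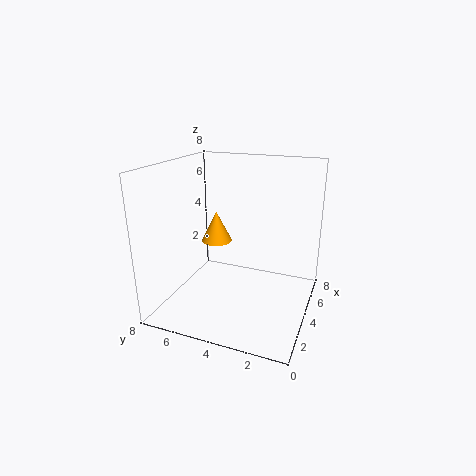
x = 6.5; y = 6.5; z = 2.5; h = 2; c = 'orange'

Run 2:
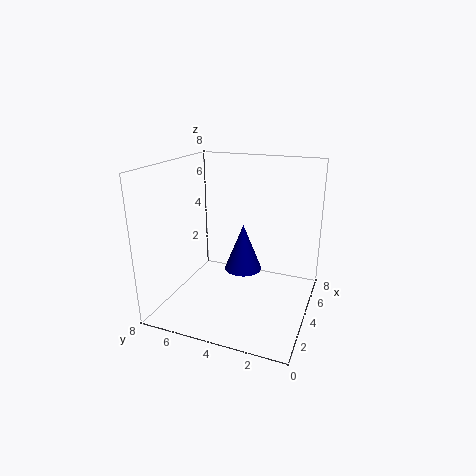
x = 3.5; y = 3.5; z = 2.5; h = 2.5; c = 'navy'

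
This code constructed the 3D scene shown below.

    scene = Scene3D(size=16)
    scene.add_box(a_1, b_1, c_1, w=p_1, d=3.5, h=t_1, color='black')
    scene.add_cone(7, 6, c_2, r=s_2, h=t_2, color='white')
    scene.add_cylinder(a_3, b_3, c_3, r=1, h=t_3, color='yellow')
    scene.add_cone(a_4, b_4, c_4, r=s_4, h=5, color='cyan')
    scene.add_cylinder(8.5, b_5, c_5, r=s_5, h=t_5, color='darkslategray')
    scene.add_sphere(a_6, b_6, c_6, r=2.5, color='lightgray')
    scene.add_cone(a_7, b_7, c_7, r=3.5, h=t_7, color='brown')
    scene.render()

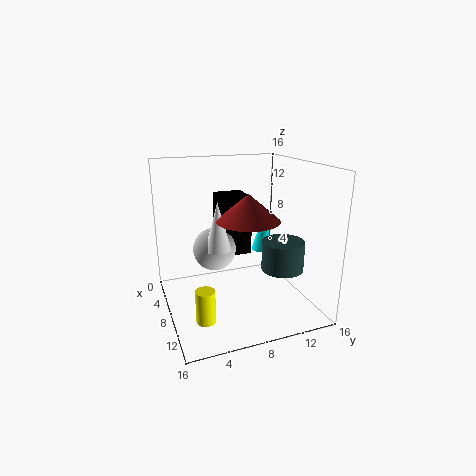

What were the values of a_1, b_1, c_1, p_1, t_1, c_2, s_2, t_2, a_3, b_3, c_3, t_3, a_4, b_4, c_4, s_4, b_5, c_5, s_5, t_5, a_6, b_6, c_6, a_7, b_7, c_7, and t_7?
a_1 = 2; b_1 = 7; c_1 = 5; p_1 = 4; t_1 = 7; c_2 = 6.5; s_2 = 1.5; t_2 = 5.5; a_3 = 12; b_3 = 3; c_3 = 1; t_3 = 3.5; a_4 = 3; b_4 = 13.5; c_4 = 4; s_4 = 1.5; b_5 = 13.5; c_5 = 3.5; s_5 = 2.5; t_5 = 3.5; a_6 = 5.5; b_6 = 6; c_6 = 6; a_7 = 8.5; b_7 = 9; c_7 = 10; t_7 = 3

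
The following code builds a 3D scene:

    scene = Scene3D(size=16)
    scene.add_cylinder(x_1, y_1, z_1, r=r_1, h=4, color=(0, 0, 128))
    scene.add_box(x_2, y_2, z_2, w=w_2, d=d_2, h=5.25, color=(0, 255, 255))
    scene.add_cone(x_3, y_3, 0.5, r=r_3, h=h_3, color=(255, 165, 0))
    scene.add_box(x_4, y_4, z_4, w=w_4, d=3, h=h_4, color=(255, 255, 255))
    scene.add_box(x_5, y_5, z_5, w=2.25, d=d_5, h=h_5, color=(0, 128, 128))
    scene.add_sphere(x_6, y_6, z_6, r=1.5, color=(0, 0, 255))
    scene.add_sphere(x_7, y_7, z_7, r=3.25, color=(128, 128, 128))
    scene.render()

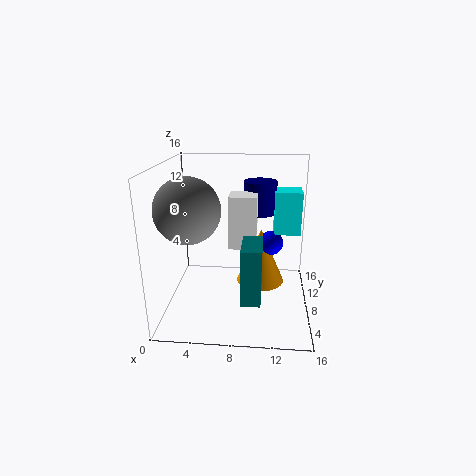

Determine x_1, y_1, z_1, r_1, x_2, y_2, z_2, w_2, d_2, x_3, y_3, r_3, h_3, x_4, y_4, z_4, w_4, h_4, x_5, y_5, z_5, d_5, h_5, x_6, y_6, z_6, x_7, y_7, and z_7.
x_1 = 10.25
y_1 = 13.5
z_1 = 9.25
r_1 = 2
x_2 = 12
y_2 = 11.75
z_2 = 7
w_2 = 3.25
d_2 = 3.25
x_3 = 10.5
y_3 = 12.25
r_3 = 3
h_3 = 7
x_4 = 6.75
y_4 = 9.25
z_4 = 6
w_4 = 3.25
h_4 = 6.25
x_5 = 8.5
y_5 = 4.75
z_5 = 1.25
d_5 = 4.75
h_5 = 6.5
x_6 = 11.75
y_6 = 12.25
z_6 = 5.75
x_7 = 3.5
y_7 = 4
z_7 = 12.25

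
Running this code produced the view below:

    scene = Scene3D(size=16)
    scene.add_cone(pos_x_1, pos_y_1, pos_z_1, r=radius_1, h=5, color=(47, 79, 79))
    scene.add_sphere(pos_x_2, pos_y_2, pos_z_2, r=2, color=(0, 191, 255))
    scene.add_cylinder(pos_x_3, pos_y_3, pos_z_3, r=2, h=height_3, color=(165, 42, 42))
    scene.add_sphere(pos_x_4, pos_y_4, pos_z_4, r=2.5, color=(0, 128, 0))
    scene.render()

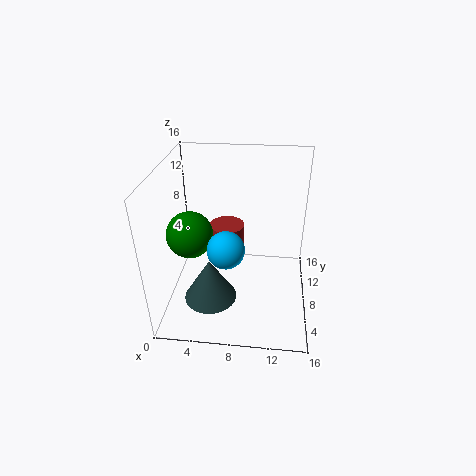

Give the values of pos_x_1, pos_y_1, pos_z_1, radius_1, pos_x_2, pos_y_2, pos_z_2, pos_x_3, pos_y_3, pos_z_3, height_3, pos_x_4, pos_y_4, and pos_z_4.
pos_x_1 = 5
pos_y_1 = 6
pos_z_1 = 1
radius_1 = 3
pos_x_2 = 7
pos_y_2 = 5.5
pos_z_2 = 8
pos_x_3 = 6.5
pos_y_3 = 10
pos_z_3 = 4.5
height_3 = 4
pos_x_4 = 3
pos_y_4 = 6.5
pos_z_4 = 9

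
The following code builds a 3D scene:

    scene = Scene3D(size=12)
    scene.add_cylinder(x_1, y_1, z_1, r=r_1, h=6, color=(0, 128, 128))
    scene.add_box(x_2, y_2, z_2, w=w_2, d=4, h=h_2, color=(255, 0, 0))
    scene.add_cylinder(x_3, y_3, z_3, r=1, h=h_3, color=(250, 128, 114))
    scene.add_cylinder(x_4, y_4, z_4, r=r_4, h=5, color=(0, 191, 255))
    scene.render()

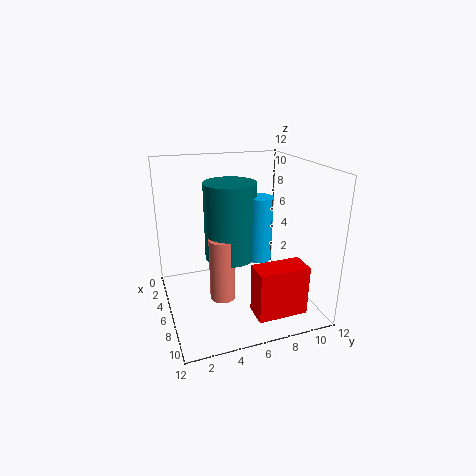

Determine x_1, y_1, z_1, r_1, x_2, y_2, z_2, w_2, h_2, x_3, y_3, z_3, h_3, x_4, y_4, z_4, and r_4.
x_1 = 7; y_1 = 5; z_1 = 5; r_1 = 2; x_2 = 9; y_2 = 6; z_2 = 1; w_2 = 2; h_2 = 4; x_3 = 8; y_3 = 4; z_3 = 2; h_3 = 5; x_4 = 8; y_4 = 7; z_4 = 5; r_4 = 1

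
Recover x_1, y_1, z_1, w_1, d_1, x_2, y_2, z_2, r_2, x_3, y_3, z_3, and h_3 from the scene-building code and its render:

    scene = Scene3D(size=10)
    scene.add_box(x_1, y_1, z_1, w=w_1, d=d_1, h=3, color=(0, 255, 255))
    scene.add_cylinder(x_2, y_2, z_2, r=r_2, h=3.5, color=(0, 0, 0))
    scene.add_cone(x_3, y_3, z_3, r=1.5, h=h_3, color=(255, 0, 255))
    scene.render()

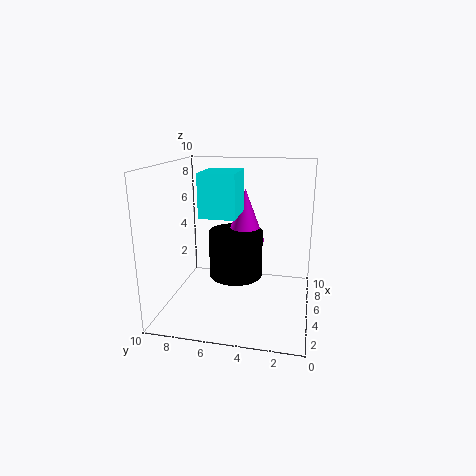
x_1 = 4; y_1 = 5; z_1 = 6.5; w_1 = 3; d_1 = 2.5; x_2 = 6.5; y_2 = 5.5; z_2 = 1.5; r_2 = 2; x_3 = 7.5; y_3 = 5; z_3 = 4; h_3 = 4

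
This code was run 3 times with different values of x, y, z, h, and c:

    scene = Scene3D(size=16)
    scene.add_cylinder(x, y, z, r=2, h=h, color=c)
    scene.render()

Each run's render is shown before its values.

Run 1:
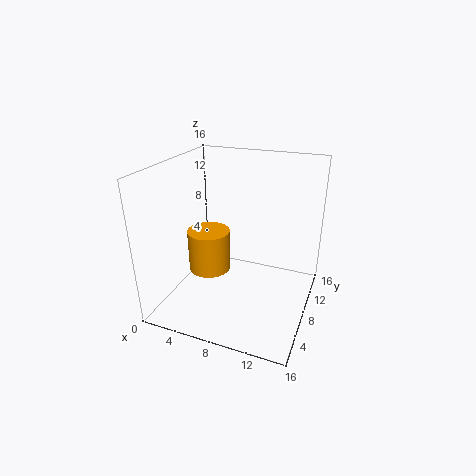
x = 7
y = 3
z = 7
h = 4
c = 'orange'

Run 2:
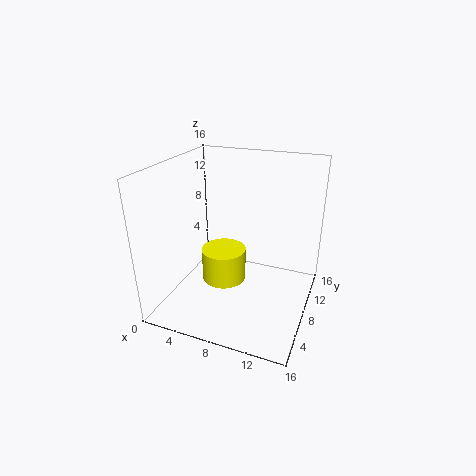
x = 9
y = 2
z = 7
h = 3
c = 'yellow'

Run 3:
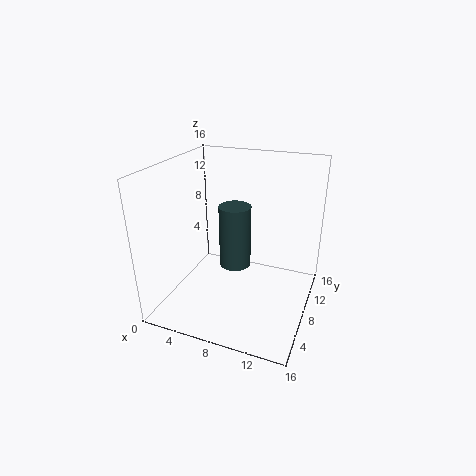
x = 6
y = 12
z = 2
h = 8
c = 'darkslategray'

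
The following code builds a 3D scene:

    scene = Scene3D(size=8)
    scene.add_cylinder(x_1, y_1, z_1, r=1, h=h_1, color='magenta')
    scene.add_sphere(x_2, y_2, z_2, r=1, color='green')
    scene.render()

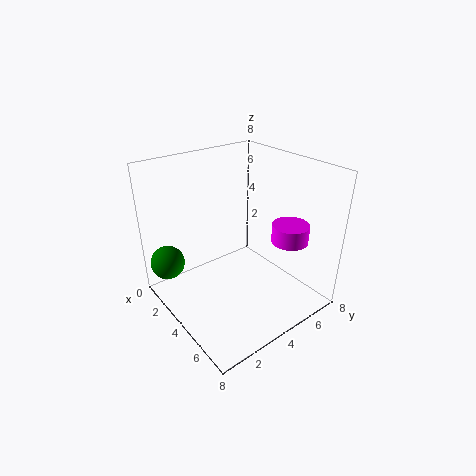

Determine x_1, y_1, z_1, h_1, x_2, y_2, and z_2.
x_1 = 6; y_1 = 6; z_1 = 4; h_1 = 1; x_2 = 1; y_2 = 1; z_2 = 2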